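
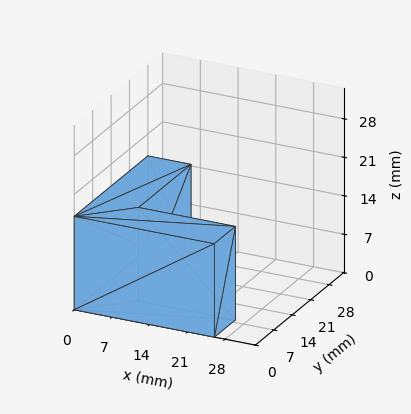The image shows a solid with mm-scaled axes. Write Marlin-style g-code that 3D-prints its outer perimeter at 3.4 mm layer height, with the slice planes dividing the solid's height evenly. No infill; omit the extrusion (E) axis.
Reading the render: the shape is an L-shaped prism: outer 26 × 28 mm, arm thicknesses ≈ 8 mm (horizontal) and 8 mm (vertical), extruded 17 mm in z (dimensions read to the nearest mm from the axis ticks). For the g-code, the solid's height is divided into equal slices at the stated Δz and each level perimeter traced with G1 moves after a G0 lift.

; perimeter-only toolpath
G21 ; units = mm
G90 ; absolute positioning
G28 ; home
; layer 1
G0 Z3.4
G0 X0.0 Y0.0
G1 X26.0 Y0.0
G1 X26.0 Y8.0
G1 X8.0 Y8.0
G1 X8.0 Y28.0
G1 X0.0 Y28.0
G1 X0.0 Y0.0
; layer 2
G0 Z6.8
G0 X0.0 Y0.0
G1 X26.0 Y0.0
G1 X26.0 Y8.0
G1 X8.0 Y8.0
G1 X8.0 Y28.0
G1 X0.0 Y28.0
G1 X0.0 Y0.0
; layer 3
G0 Z10.2
G0 X0.0 Y0.0
G1 X26.0 Y0.0
G1 X26.0 Y8.0
G1 X8.0 Y8.0
G1 X8.0 Y28.0
G1 X0.0 Y28.0
G1 X0.0 Y0.0
; layer 4
G0 Z13.6
G0 X0.0 Y0.0
G1 X26.0 Y0.0
G1 X26.0 Y8.0
G1 X8.0 Y8.0
G1 X8.0 Y28.0
G1 X0.0 Y28.0
G1 X0.0 Y0.0
; layer 5
G0 Z17.0
G0 X0.0 Y0.0
G1 X26.0 Y0.0
G1 X26.0 Y8.0
G1 X8.0 Y8.0
G1 X8.0 Y28.0
G1 X0.0 Y28.0
G1 X0.0 Y0.0
M2 ; end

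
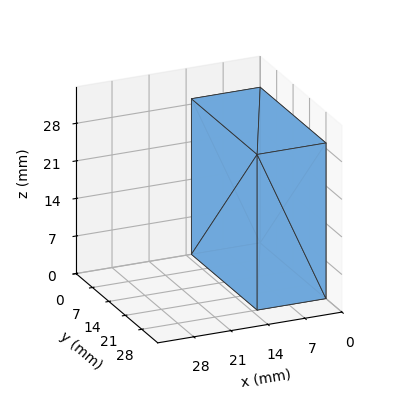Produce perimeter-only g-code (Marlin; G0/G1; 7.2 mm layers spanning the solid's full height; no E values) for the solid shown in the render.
Reading the render: the shape is a rectangular box, roughly 13 × 28 mm footprint and 29 mm tall (dimensions read to the nearest mm from the axis ticks). For the g-code, the solid's height is divided into equal slices at the stated Δz and each level perimeter traced with G1 moves after a G0 lift.

; perimeter-only toolpath
G21 ; units = mm
G90 ; absolute positioning
G28 ; home
; layer 1
G0 Z7.2
G0 X0.0 Y0.0
G1 X13.0 Y0.0
G1 X13.0 Y28.0
G1 X0.0 Y28.0
G1 X0.0 Y0.0
; layer 2
G0 Z14.5
G0 X0.0 Y0.0
G1 X13.0 Y0.0
G1 X13.0 Y28.0
G1 X0.0 Y28.0
G1 X0.0 Y0.0
; layer 3
G0 Z21.8
G0 X0.0 Y0.0
G1 X13.0 Y0.0
G1 X13.0 Y28.0
G1 X0.0 Y28.0
G1 X0.0 Y0.0
; layer 4
G0 Z29.0
G0 X0.0 Y0.0
G1 X13.0 Y0.0
G1 X13.0 Y28.0
G1 X0.0 Y28.0
G1 X0.0 Y0.0
M2 ; end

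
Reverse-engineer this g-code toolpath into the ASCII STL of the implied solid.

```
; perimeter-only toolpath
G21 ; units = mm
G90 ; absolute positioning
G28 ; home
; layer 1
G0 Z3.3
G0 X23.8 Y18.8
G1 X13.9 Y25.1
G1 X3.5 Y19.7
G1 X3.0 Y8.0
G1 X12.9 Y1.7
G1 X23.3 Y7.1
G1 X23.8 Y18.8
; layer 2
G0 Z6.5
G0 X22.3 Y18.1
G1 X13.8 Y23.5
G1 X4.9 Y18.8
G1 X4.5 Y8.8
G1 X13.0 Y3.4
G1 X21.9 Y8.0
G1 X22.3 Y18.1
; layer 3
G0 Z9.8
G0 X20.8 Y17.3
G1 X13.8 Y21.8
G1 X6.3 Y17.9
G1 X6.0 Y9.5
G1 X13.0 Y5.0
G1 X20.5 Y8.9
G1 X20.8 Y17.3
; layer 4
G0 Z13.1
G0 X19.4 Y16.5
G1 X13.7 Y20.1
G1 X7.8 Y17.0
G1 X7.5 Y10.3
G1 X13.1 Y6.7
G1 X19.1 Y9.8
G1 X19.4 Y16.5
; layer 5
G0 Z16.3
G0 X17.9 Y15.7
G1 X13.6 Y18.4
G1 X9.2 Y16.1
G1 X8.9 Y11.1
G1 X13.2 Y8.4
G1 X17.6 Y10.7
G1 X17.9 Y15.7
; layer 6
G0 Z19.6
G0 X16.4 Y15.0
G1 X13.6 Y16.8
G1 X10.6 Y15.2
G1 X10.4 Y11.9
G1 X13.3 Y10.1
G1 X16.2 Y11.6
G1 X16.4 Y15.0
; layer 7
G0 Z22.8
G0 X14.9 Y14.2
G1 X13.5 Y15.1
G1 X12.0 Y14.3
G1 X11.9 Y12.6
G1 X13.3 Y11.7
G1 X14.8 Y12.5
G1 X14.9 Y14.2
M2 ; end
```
solid part
  facet normal 0.0000 0.0000 -1.0000
    outer loop
      vertex 2.1 20.6 0.0
      vertex 14.0 26.8 0.0
      vertex 25.3 19.6 0.0
    endloop
  endfacet
  facet normal 0.0000 0.0000 -1.0000
    outer loop
      vertex 1.5 7.2 0.0
      vertex 2.1 20.6 0.0
      vertex 25.3 19.6 0.0
    endloop
  endfacet
  facet normal 0.0000 0.0000 -1.0000
    outer loop
      vertex 12.8 0.0 0.0
      vertex 1.5 7.2 0.0
      vertex 25.3 19.6 0.0
    endloop
  endfacet
  facet normal 0.0000 0.0000 -1.0000
    outer loop
      vertex 24.7 6.2 0.0
      vertex 12.8 0.0 0.0
      vertex 25.3 19.6 0.0
    endloop
  endfacet
  facet normal 0.4909 0.7704 0.4068
    outer loop
      vertex 25.3 19.6 0.0
      vertex 14.0 26.8 0.0
      vertex 13.4 13.4 26.1
    endloop
  endfacet
  facet normal -0.4222 0.8103 0.4063
    outer loop
      vertex 14.0 26.8 0.0
      vertex 2.1 20.6 0.0
      vertex 13.4 13.4 26.1
    endloop
  endfacet
  facet normal -0.9128 0.0409 0.4065
    outer loop
      vertex 2.1 20.6 0.0
      vertex 1.5 7.2 0.0
      vertex 13.4 13.4 26.1
    endloop
  endfacet
  facet normal -0.4909 -0.7704 0.4068
    outer loop
      vertex 1.5 7.2 0.0
      vertex 12.8 0.0 0.0
      vertex 13.4 13.4 26.1
    endloop
  endfacet
  facet normal 0.4222 -0.8103 0.4063
    outer loop
      vertex 12.8 0.0 0.0
      vertex 24.7 6.2 0.0
      vertex 13.4 13.4 26.1
    endloop
  endfacet
  facet normal 0.9128 -0.0409 0.4065
    outer loop
      vertex 24.7 6.2 0.0
      vertex 25.3 19.6 0.0
      vertex 13.4 13.4 26.1
    endloop
  endfacet
endsolid part

The G0 Z moves step by Δz≈3.3 mm. The G1 loops shrink linearly with z, so the solid tapers from its base footprint up to z≈26.1. Closing with a flat bottom cap and the tapered top and triangulating gives 10 facets — a regular 6-sided pyramid, base circumscribed radius ≈ 13.4 mm, apex at z ≈ 26.1 mm.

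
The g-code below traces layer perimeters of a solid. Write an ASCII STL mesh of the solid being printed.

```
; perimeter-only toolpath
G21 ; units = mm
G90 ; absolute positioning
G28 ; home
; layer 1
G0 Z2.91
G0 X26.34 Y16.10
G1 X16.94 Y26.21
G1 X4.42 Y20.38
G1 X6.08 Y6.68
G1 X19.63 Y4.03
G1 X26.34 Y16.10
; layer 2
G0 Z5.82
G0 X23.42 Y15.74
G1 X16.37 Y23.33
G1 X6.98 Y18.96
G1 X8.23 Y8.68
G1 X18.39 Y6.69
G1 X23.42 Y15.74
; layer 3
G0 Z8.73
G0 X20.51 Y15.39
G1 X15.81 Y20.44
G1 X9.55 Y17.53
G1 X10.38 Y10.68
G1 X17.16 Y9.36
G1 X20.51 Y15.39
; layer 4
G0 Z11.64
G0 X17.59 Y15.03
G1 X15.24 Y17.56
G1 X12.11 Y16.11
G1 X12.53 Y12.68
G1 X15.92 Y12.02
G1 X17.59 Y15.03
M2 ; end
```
solid part
  facet normal 0.0000 0.0000 -1.0000
    outer loop
      vertex 1.85 21.81 0.00
      vertex 17.50 29.09 0.00
      vertex 29.25 16.45 0.00
    endloop
  endfacet
  facet normal 0.0000 0.0000 -1.0000
    outer loop
      vertex 3.93 4.68 0.00
      vertex 1.85 21.81 0.00
      vertex 29.25 16.45 0.00
    endloop
  endfacet
  facet normal 0.0000 0.0000 -1.0000
    outer loop
      vertex 20.87 1.37 0.00
      vertex 3.93 4.68 0.00
      vertex 29.25 16.45 0.00
    endloop
  endfacet
  facet normal 0.5674 0.5274 0.6323
    outer loop
      vertex 29.25 16.45 0.00
      vertex 17.50 29.09 0.00
      vertex 14.68 14.68 14.55
    endloop
  endfacet
  facet normal -0.3267 0.7024 0.6323
    outer loop
      vertex 17.50 29.09 0.00
      vertex 1.85 21.81 0.00
      vertex 14.68 14.68 14.55
    endloop
  endfacet
  facet normal -0.7690 -0.0934 0.6324
    outer loop
      vertex 1.85 21.81 0.00
      vertex 3.93 4.68 0.00
      vertex 14.68 14.68 14.55
    endloop
  endfacet
  facet normal -0.1486 -0.7603 0.6323
    outer loop
      vertex 3.93 4.68 0.00
      vertex 20.87 1.37 0.00
      vertex 14.68 14.68 14.55
    endloop
  endfacet
  facet normal 0.6772 -0.3763 0.6323
    outer loop
      vertex 20.87 1.37 0.00
      vertex 29.25 16.45 0.00
      vertex 14.68 14.68 14.55
    endloop
  endfacet
endsolid part

The G0 Z moves step by Δz≈2.91 mm. The G1 loops shrink linearly with z, so the solid tapers from its base footprint up to z≈14.6. Closing with a flat bottom cap and the tapered top and triangulating gives 8 facets — a regular 5-sided pyramid, base circumscribed radius ≈ 14.7 mm, apex at z ≈ 14.6 mm.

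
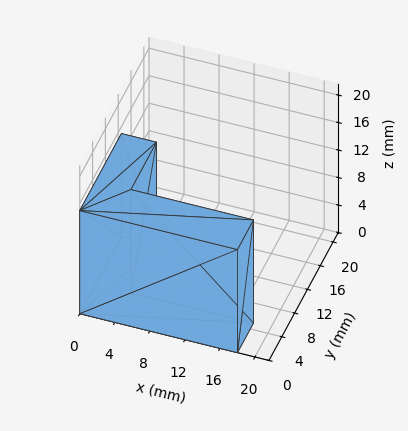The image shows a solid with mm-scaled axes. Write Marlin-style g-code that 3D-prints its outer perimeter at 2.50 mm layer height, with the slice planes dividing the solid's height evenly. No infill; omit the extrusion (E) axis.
Reading the render: the shape is an L-shaped prism: outer 18 × 13 mm, arm thicknesses ≈ 5 mm (horizontal) and 4 mm (vertical), extruded 15 mm in z (dimensions read to the nearest mm from the axis ticks). For the g-code, the solid's height is divided into equal slices at the stated Δz and each level perimeter traced with G1 moves after a G0 lift.

; perimeter-only toolpath
G21 ; units = mm
G90 ; absolute positioning
G28 ; home
; layer 1
G0 Z2.50
G0 X0.00 Y0.00
G1 X18.00 Y0.00
G1 X18.00 Y5.00
G1 X4.00 Y5.00
G1 X4.00 Y13.00
G1 X0.00 Y13.00
G1 X0.00 Y0.00
; layer 2
G0 Z5.00
G0 X0.00 Y0.00
G1 X18.00 Y0.00
G1 X18.00 Y5.00
G1 X4.00 Y5.00
G1 X4.00 Y13.00
G1 X0.00 Y13.00
G1 X0.00 Y0.00
; layer 3
G0 Z7.50
G0 X0.00 Y0.00
G1 X18.00 Y0.00
G1 X18.00 Y5.00
G1 X4.00 Y5.00
G1 X4.00 Y13.00
G1 X0.00 Y13.00
G1 X0.00 Y0.00
; layer 4
G0 Z10.00
G0 X0.00 Y0.00
G1 X18.00 Y0.00
G1 X18.00 Y5.00
G1 X4.00 Y5.00
G1 X4.00 Y13.00
G1 X0.00 Y13.00
G1 X0.00 Y0.00
; layer 5
G0 Z12.50
G0 X0.00 Y0.00
G1 X18.00 Y0.00
G1 X18.00 Y5.00
G1 X4.00 Y5.00
G1 X4.00 Y13.00
G1 X0.00 Y13.00
G1 X0.00 Y0.00
; layer 6
G0 Z15.00
G0 X0.00 Y0.00
G1 X18.00 Y0.00
G1 X18.00 Y5.00
G1 X4.00 Y5.00
G1 X4.00 Y13.00
G1 X0.00 Y13.00
G1 X0.00 Y0.00
M2 ; end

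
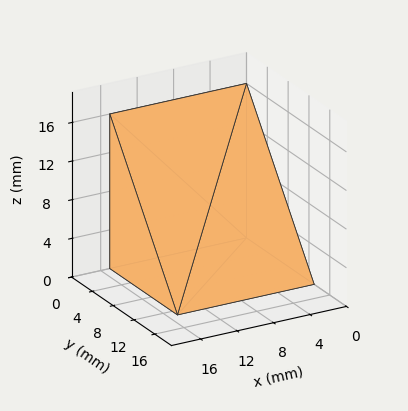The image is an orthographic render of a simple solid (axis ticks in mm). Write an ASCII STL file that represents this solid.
Reading the render: the shape is a wedge (ramp): 15 × 13 mm base, rising to 16 mm along the y=0 edge and sloping linearly to z=0 at y=13 (dimensions read to the nearest mm from the axis ticks). For the STL, each face is triangulated and given an outward normal.

solid part
  facet normal 0.0000 0.0000 -1.0000
    outer loop
      vertex 15.00 13.00 0.00
      vertex 15.00 0.00 0.00
      vertex 0.00 0.00 0.00
    endloop
  endfacet
  facet normal 0.0000 0.0000 -1.0000
    outer loop
      vertex 0.00 13.00 0.00
      vertex 15.00 13.00 0.00
      vertex 0.00 0.00 0.00
    endloop
  endfacet
  facet normal 0.0000 -1.0000 0.0000
    outer loop
      vertex 0.00 0.00 0.00
      vertex 15.00 0.00 0.00
      vertex 15.00 0.00 16.00
    endloop
  endfacet
  facet normal 0.0000 -1.0000 0.0000
    outer loop
      vertex 0.00 0.00 0.00
      vertex 15.00 0.00 16.00
      vertex 0.00 0.00 16.00
    endloop
  endfacet
  facet normal 0.0000 0.7761 0.6306
    outer loop
      vertex 0.00 0.00 16.00
      vertex 15.00 0.00 16.00
      vertex 15.00 13.00 0.00
    endloop
  endfacet
  facet normal 0.0000 0.7761 0.6306
    outer loop
      vertex 0.00 0.00 16.00
      vertex 15.00 13.00 0.00
      vertex 0.00 13.00 0.00
    endloop
  endfacet
  facet normal -1.0000 0.0000 0.0000
    outer loop
      vertex 0.00 0.00 16.00
      vertex 0.00 13.00 0.00
      vertex 0.00 0.00 0.00
    endloop
  endfacet
  facet normal 1.0000 0.0000 0.0000
    outer loop
      vertex 15.00 0.00 0.00
      vertex 15.00 13.00 0.00
      vertex 15.00 0.00 16.00
    endloop
  endfacet
endsolid part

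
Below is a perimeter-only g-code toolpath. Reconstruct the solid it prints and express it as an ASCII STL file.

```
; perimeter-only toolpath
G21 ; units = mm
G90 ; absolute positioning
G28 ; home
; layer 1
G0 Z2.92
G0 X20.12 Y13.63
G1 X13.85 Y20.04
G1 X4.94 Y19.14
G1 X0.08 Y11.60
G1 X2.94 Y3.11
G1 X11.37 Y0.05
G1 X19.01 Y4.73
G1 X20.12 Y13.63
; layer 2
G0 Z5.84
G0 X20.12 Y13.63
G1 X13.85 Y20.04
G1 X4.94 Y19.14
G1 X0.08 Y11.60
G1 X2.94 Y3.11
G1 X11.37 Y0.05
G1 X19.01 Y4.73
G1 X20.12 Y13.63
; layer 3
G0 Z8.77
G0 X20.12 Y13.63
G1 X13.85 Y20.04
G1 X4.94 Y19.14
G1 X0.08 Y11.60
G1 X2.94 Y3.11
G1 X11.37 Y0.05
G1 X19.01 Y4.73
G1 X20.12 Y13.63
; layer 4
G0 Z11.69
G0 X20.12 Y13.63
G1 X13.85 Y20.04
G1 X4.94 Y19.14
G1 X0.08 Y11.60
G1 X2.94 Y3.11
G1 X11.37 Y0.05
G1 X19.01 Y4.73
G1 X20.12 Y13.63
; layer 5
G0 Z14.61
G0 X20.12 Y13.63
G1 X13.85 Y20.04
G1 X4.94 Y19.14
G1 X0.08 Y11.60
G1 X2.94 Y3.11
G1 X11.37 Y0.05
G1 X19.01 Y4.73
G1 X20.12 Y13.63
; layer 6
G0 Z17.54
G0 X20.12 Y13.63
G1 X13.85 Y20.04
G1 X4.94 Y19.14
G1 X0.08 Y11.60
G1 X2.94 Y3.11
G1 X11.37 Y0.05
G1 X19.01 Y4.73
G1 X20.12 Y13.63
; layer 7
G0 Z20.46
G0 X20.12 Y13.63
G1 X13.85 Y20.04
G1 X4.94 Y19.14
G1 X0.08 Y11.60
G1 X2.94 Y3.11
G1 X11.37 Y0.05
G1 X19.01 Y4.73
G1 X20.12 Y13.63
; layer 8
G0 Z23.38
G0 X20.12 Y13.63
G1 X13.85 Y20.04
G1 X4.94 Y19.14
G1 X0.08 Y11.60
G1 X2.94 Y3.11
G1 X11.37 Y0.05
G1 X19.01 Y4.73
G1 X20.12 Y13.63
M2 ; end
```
solid part
  facet normal 0.0000 0.0000 -1.0000
    outer loop
      vertex 4.94 19.14 0.00
      vertex 13.85 20.04 0.00
      vertex 20.12 13.63 0.00
    endloop
  endfacet
  facet normal 0.0000 0.0000 -1.0000
    outer loop
      vertex 0.08 11.60 0.00
      vertex 4.94 19.14 0.00
      vertex 20.12 13.63 0.00
    endloop
  endfacet
  facet normal 0.0000 0.0000 -1.0000
    outer loop
      vertex 2.94 3.11 0.00
      vertex 0.08 11.60 0.00
      vertex 20.12 13.63 0.00
    endloop
  endfacet
  facet normal 0.0000 0.0000 -1.0000
    outer loop
      vertex 11.37 0.05 0.00
      vertex 2.94 3.11 0.00
      vertex 20.12 13.63 0.00
    endloop
  endfacet
  facet normal 0.0000 0.0000 -1.0000
    outer loop
      vertex 19.01 4.73 0.00
      vertex 11.37 0.05 0.00
      vertex 20.12 13.63 0.00
    endloop
  endfacet
  facet normal 0.0000 0.0000 1.0000
    outer loop
      vertex 20.12 13.63 23.38
      vertex 13.85 20.04 23.38
      vertex 4.94 19.14 23.38
    endloop
  endfacet
  facet normal 0.0000 0.0000 1.0000
    outer loop
      vertex 20.12 13.63 23.38
      vertex 4.94 19.14 23.38
      vertex 0.08 11.60 23.38
    endloop
  endfacet
  facet normal 0.0000 0.0000 1.0000
    outer loop
      vertex 20.12 13.63 23.38
      vertex 0.08 11.60 23.38
      vertex 2.94 3.11 23.38
    endloop
  endfacet
  facet normal 0.0000 0.0000 1.0000
    outer loop
      vertex 20.12 13.63 23.38
      vertex 2.94 3.11 23.38
      vertex 11.37 0.05 23.38
    endloop
  endfacet
  facet normal 0.0000 0.0000 1.0000
    outer loop
      vertex 20.12 13.63 23.38
      vertex 11.37 0.05 23.38
      vertex 19.01 4.73 23.38
    endloop
  endfacet
  facet normal 0.7149 0.6993 0.0000
    outer loop
      vertex 20.12 13.63 0.00
      vertex 13.85 20.04 0.00
      vertex 13.85 20.04 23.38
    endloop
  endfacet
  facet normal 0.7149 0.6993 0.0000
    outer loop
      vertex 20.12 13.63 0.00
      vertex 13.85 20.04 23.38
      vertex 20.12 13.63 23.38
    endloop
  endfacet
  facet normal -0.1005 0.9949 0.0000
    outer loop
      vertex 13.85 20.04 0.00
      vertex 4.94 19.14 0.00
      vertex 4.94 19.14 23.38
    endloop
  endfacet
  facet normal -0.1005 0.9949 0.0000
    outer loop
      vertex 13.85 20.04 0.00
      vertex 4.94 19.14 23.38
      vertex 13.85 20.04 23.38
    endloop
  endfacet
  facet normal -0.8405 0.5418 0.0000
    outer loop
      vertex 4.94 19.14 0.00
      vertex 0.08 11.60 0.00
      vertex 0.08 11.60 23.38
    endloop
  endfacet
  facet normal -0.8405 0.5418 0.0000
    outer loop
      vertex 4.94 19.14 0.00
      vertex 0.08 11.60 23.38
      vertex 4.94 19.14 23.38
    endloop
  endfacet
  facet normal -0.9477 -0.3192 0.0000
    outer loop
      vertex 0.08 11.60 0.00
      vertex 2.94 3.11 0.00
      vertex 2.94 3.11 23.38
    endloop
  endfacet
  facet normal -0.9477 -0.3192 0.0000
    outer loop
      vertex 0.08 11.60 0.00
      vertex 2.94 3.11 23.38
      vertex 0.08 11.60 23.38
    endloop
  endfacet
  facet normal -0.3412 -0.9400 0.0000
    outer loop
      vertex 2.94 3.11 0.00
      vertex 11.37 0.05 0.00
      vertex 11.37 0.05 23.38
    endloop
  endfacet
  facet normal -0.3412 -0.9400 0.0000
    outer loop
      vertex 2.94 3.11 0.00
      vertex 11.37 0.05 23.38
      vertex 2.94 3.11 23.38
    endloop
  endfacet
  facet normal 0.5224 -0.8527 0.0000
    outer loop
      vertex 11.37 0.05 0.00
      vertex 19.01 4.73 0.00
      vertex 19.01 4.73 23.38
    endloop
  endfacet
  facet normal 0.5224 -0.8527 0.0000
    outer loop
      vertex 11.37 0.05 0.00
      vertex 19.01 4.73 23.38
      vertex 11.37 0.05 23.38
    endloop
  endfacet
  facet normal 0.9923 -0.1238 0.0000
    outer loop
      vertex 19.01 4.73 0.00
      vertex 20.12 13.63 0.00
      vertex 20.12 13.63 23.38
    endloop
  endfacet
  facet normal 0.9923 -0.1238 0.0000
    outer loop
      vertex 19.01 4.73 0.00
      vertex 20.12 13.63 23.38
      vertex 19.01 4.73 23.38
    endloop
  endfacet
endsolid part

The G0 Z moves step by Δz≈2.92 mm. Every layer's G1 loop is the same polygon, so the solid is a straight extrusion of it from z=0 to z≈23.4. Closing with flat bottom and top caps and triangulating gives 24 facets — a regular 7-sided prism (a cylinder approximated with 7 flat sides), circumscribed radius ≈ 10.3 mm, height ≈ 23.4 mm.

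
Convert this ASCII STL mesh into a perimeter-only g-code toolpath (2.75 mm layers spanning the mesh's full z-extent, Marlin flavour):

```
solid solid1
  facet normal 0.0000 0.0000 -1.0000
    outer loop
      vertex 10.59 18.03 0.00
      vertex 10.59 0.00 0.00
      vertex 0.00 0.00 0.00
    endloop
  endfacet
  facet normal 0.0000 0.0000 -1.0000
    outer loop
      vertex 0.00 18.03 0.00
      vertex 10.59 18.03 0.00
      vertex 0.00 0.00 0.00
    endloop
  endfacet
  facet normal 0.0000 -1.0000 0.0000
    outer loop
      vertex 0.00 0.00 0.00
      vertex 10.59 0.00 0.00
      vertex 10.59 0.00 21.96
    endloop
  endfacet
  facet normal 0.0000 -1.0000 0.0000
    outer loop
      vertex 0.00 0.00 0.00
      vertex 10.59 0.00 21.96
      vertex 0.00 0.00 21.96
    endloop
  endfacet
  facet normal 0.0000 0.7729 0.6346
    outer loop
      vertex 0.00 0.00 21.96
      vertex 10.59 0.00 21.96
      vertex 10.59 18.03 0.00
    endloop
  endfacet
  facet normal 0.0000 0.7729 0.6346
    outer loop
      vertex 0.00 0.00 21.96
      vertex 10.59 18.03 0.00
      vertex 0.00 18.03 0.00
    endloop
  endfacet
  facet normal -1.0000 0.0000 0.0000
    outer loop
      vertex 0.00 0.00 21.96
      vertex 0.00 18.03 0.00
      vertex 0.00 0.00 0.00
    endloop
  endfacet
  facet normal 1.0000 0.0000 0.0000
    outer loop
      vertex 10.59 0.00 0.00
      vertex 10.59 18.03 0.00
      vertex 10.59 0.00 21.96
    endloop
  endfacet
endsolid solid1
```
; perimeter-only toolpath
G21 ; units = mm
G90 ; absolute positioning
G28 ; home
; layer 1
G0 Z2.75
G0 X0.00 Y0.00
G1 X10.59 Y0.00
G1 X10.59 Y15.78
G1 X0.00 Y15.78
G1 X0.00 Y0.00
; layer 2
G0 Z5.49
G0 X0.00 Y0.00
G1 X10.59 Y0.00
G1 X10.59 Y13.52
G1 X0.00 Y13.52
G1 X0.00 Y0.00
; layer 3
G0 Z8.23
G0 X0.00 Y0.00
G1 X10.59 Y0.00
G1 X10.59 Y11.27
G1 X0.00 Y11.27
G1 X0.00 Y0.00
; layer 4
G0 Z10.98
G0 X0.00 Y0.00
G1 X10.59 Y0.00
G1 X10.59 Y9.02
G1 X0.00 Y9.02
G1 X0.00 Y0.00
; layer 5
G0 Z13.73
G0 X0.00 Y0.00
G1 X10.59 Y0.00
G1 X10.59 Y6.76
G1 X0.00 Y6.76
G1 X0.00 Y0.00
; layer 6
G0 Z16.47
G0 X0.00 Y0.00
G1 X10.59 Y0.00
G1 X10.59 Y4.51
G1 X0.00 Y4.51
G1 X0.00 Y0.00
; layer 7
G0 Z19.21
G0 X0.00 Y0.00
G1 X10.59 Y0.00
G1 X10.59 Y2.25
G1 X0.00 Y2.25
G1 X0.00 Y0.00
M2 ; end

The solid is a wedge (ramp): 10.6 × 18 mm base, rising to 22 mm along the y=0 edge and sloping linearly to z=0 at y=18. Slicing at Δz = 2.75 mm — 8 equal slices spanning the solid's height, so layer i sits at z = i·h/8 — gives 7 non-empty perimeters. Each is a 4-segment closed polygon; G0 lifts to the layer z and rapids to the start vertex, then G1 traces the edges. The cross-section shrinks linearly with z (the slice at the apex is degenerate and omitted).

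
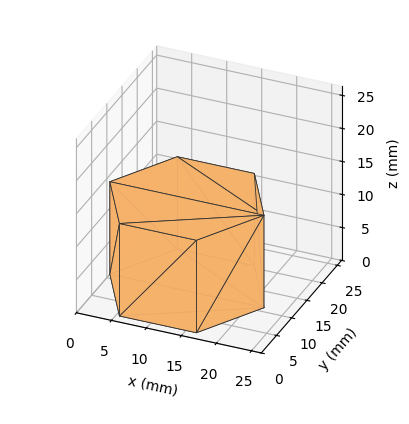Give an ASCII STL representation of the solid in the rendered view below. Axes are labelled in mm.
Reading the render: the shape is a regular 6-sided prism (a cylinder approximated with 6 flat sides), circumscribed radius ≈ 11 mm, height ≈ 14 mm (dimensions read to the nearest mm from the axis ticks). For the STL, each face is triangulated and given an outward normal.

solid part
  facet normal 0.0000 0.0000 -1.0000
    outer loop
      vertex 5.500 20.526 0.000
      vertex 16.500 20.526 0.000
      vertex 22.000 11.000 0.000
    endloop
  endfacet
  facet normal 0.0000 0.0000 -1.0000
    outer loop
      vertex 0.000 11.000 0.000
      vertex 5.500 20.526 0.000
      vertex 22.000 11.000 0.000
    endloop
  endfacet
  facet normal 0.0000 0.0000 -1.0000
    outer loop
      vertex 5.500 1.474 0.000
      vertex 0.000 11.000 0.000
      vertex 22.000 11.000 0.000
    endloop
  endfacet
  facet normal 0.0000 0.0000 -1.0000
    outer loop
      vertex 16.500 1.474 0.000
      vertex 5.500 1.474 0.000
      vertex 22.000 11.000 0.000
    endloop
  endfacet
  facet normal 0.0000 0.0000 1.0000
    outer loop
      vertex 22.000 11.000 14.000
      vertex 16.500 20.526 14.000
      vertex 5.500 20.526 14.000
    endloop
  endfacet
  facet normal 0.0000 0.0000 1.0000
    outer loop
      vertex 22.000 11.000 14.000
      vertex 5.500 20.526 14.000
      vertex 0.000 11.000 14.000
    endloop
  endfacet
  facet normal 0.0000 0.0000 1.0000
    outer loop
      vertex 22.000 11.000 14.000
      vertex 0.000 11.000 14.000
      vertex 5.500 1.474 14.000
    endloop
  endfacet
  facet normal 0.0000 0.0000 1.0000
    outer loop
      vertex 22.000 11.000 14.000
      vertex 5.500 1.474 14.000
      vertex 16.500 1.474 14.000
    endloop
  endfacet
  facet normal 0.8660 0.5000 0.0000
    outer loop
      vertex 22.000 11.000 0.000
      vertex 16.500 20.526 0.000
      vertex 16.500 20.526 14.000
    endloop
  endfacet
  facet normal 0.8660 0.5000 0.0000
    outer loop
      vertex 22.000 11.000 0.000
      vertex 16.500 20.526 14.000
      vertex 22.000 11.000 14.000
    endloop
  endfacet
  facet normal 0.0000 1.0000 0.0000
    outer loop
      vertex 16.500 20.526 0.000
      vertex 5.500 20.526 0.000
      vertex 5.500 20.526 14.000
    endloop
  endfacet
  facet normal 0.0000 1.0000 0.0000
    outer loop
      vertex 16.500 20.526 0.000
      vertex 5.500 20.526 14.000
      vertex 16.500 20.526 14.000
    endloop
  endfacet
  facet normal -0.8660 0.5000 0.0000
    outer loop
      vertex 5.500 20.526 0.000
      vertex 0.000 11.000 0.000
      vertex 0.000 11.000 14.000
    endloop
  endfacet
  facet normal -0.8660 0.5000 0.0000
    outer loop
      vertex 5.500 20.526 0.000
      vertex 0.000 11.000 14.000
      vertex 5.500 20.526 14.000
    endloop
  endfacet
  facet normal -0.8660 -0.5000 0.0000
    outer loop
      vertex 0.000 11.000 0.000
      vertex 5.500 1.474 0.000
      vertex 5.500 1.474 14.000
    endloop
  endfacet
  facet normal -0.8660 -0.5000 0.0000
    outer loop
      vertex 0.000 11.000 0.000
      vertex 5.500 1.474 14.000
      vertex 0.000 11.000 14.000
    endloop
  endfacet
  facet normal 0.0000 -1.0000 0.0000
    outer loop
      vertex 5.500 1.474 0.000
      vertex 16.500 1.474 0.000
      vertex 16.500 1.474 14.000
    endloop
  endfacet
  facet normal 0.0000 -1.0000 0.0000
    outer loop
      vertex 5.500 1.474 0.000
      vertex 16.500 1.474 14.000
      vertex 5.500 1.474 14.000
    endloop
  endfacet
  facet normal 0.8660 -0.5000 0.0000
    outer loop
      vertex 16.500 1.474 0.000
      vertex 22.000 11.000 0.000
      vertex 22.000 11.000 14.000
    endloop
  endfacet
  facet normal 0.8660 -0.5000 0.0000
    outer loop
      vertex 16.500 1.474 0.000
      vertex 22.000 11.000 14.000
      vertex 16.500 1.474 14.000
    endloop
  endfacet
endsolid part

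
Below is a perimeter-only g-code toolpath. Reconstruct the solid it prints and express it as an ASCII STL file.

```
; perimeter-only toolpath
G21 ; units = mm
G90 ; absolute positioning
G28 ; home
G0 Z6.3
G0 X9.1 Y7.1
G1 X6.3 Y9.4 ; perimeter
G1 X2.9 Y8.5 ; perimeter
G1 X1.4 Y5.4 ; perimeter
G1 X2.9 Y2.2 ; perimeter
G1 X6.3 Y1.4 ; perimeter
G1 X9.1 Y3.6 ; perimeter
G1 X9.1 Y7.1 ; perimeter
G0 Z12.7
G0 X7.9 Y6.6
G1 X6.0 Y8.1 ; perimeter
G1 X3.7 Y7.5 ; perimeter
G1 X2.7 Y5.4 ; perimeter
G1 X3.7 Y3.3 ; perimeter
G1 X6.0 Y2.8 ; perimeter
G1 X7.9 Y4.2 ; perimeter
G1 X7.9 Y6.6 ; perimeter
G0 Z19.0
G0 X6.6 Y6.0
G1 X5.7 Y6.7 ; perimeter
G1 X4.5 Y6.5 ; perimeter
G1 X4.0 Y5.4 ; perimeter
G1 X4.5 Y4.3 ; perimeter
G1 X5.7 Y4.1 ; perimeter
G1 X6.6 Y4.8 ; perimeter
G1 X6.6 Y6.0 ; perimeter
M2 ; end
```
solid part
  facet normal 0.0000 0.0000 -1.0000
    outer loop
      vertex 2.0 9.6 0.0
      vertex 6.6 10.7 0.0
      vertex 10.3 7.7 0.0
    endloop
  endfacet
  facet normal 0.0000 0.0000 -1.0000
    outer loop
      vertex 0.0 5.4 0.0
      vertex 2.0 9.6 0.0
      vertex 10.3 7.7 0.0
    endloop
  endfacet
  facet normal 0.0000 0.0000 -1.0000
    outer loop
      vertex 2.0 1.2 0.0
      vertex 0.0 5.4 0.0
      vertex 10.3 7.7 0.0
    endloop
  endfacet
  facet normal 0.0000 0.0000 -1.0000
    outer loop
      vertex 6.6 0.1 0.0
      vertex 2.0 1.2 0.0
      vertex 10.3 7.7 0.0
    endloop
  endfacet
  facet normal 0.0000 0.0000 -1.0000
    outer loop
      vertex 10.3 3.0 0.0
      vertex 6.6 0.1 0.0
      vertex 10.3 7.7 0.0
    endloop
  endfacet
  facet normal 0.6185 0.7628 0.1884
    outer loop
      vertex 10.3 7.7 0.0
      vertex 6.6 10.7 0.0
      vertex 5.4 5.4 25.4
    endloop
  endfacet
  facet normal -0.2284 0.9551 0.1885
    outer loop
      vertex 6.6 10.7 0.0
      vertex 2.0 9.6 0.0
      vertex 5.4 5.4 25.4
    endloop
  endfacet
  facet normal -0.8867 0.4222 0.1885
    outer loop
      vertex 2.0 9.6 0.0
      vertex 0.0 5.4 0.0
      vertex 5.4 5.4 25.4
    endloop
  endfacet
  facet normal -0.8867 -0.4222 0.1885
    outer loop
      vertex 0.0 5.4 0.0
      vertex 2.0 1.2 0.0
      vertex 5.4 5.4 25.4
    endloop
  endfacet
  facet normal -0.2284 -0.9551 0.1885
    outer loop
      vertex 2.0 1.2 0.0
      vertex 6.6 0.1 0.0
      vertex 5.4 5.4 25.4
    endloop
  endfacet
  facet normal 0.6057 -0.7727 0.1899
    outer loop
      vertex 6.6 0.1 0.0
      vertex 10.3 3.0 0.0
      vertex 5.4 5.4 25.4
    endloop
  endfacet
  facet normal 0.9819 0.0000 0.1894
    outer loop
      vertex 10.3 3.0 0.0
      vertex 10.3 7.7 0.0
      vertex 5.4 5.4 25.4
    endloop
  endfacet
endsolid part

The G0 Z moves step by Δz≈6.3 mm. The G1 loops shrink linearly with z, so the solid tapers from its base footprint up to z≈25.4. Closing with a flat bottom cap and the tapered top and triangulating gives 12 facets — a regular 7-sided pyramid, base circumscribed radius ≈ 5.4 mm, apex at z ≈ 25.4 mm.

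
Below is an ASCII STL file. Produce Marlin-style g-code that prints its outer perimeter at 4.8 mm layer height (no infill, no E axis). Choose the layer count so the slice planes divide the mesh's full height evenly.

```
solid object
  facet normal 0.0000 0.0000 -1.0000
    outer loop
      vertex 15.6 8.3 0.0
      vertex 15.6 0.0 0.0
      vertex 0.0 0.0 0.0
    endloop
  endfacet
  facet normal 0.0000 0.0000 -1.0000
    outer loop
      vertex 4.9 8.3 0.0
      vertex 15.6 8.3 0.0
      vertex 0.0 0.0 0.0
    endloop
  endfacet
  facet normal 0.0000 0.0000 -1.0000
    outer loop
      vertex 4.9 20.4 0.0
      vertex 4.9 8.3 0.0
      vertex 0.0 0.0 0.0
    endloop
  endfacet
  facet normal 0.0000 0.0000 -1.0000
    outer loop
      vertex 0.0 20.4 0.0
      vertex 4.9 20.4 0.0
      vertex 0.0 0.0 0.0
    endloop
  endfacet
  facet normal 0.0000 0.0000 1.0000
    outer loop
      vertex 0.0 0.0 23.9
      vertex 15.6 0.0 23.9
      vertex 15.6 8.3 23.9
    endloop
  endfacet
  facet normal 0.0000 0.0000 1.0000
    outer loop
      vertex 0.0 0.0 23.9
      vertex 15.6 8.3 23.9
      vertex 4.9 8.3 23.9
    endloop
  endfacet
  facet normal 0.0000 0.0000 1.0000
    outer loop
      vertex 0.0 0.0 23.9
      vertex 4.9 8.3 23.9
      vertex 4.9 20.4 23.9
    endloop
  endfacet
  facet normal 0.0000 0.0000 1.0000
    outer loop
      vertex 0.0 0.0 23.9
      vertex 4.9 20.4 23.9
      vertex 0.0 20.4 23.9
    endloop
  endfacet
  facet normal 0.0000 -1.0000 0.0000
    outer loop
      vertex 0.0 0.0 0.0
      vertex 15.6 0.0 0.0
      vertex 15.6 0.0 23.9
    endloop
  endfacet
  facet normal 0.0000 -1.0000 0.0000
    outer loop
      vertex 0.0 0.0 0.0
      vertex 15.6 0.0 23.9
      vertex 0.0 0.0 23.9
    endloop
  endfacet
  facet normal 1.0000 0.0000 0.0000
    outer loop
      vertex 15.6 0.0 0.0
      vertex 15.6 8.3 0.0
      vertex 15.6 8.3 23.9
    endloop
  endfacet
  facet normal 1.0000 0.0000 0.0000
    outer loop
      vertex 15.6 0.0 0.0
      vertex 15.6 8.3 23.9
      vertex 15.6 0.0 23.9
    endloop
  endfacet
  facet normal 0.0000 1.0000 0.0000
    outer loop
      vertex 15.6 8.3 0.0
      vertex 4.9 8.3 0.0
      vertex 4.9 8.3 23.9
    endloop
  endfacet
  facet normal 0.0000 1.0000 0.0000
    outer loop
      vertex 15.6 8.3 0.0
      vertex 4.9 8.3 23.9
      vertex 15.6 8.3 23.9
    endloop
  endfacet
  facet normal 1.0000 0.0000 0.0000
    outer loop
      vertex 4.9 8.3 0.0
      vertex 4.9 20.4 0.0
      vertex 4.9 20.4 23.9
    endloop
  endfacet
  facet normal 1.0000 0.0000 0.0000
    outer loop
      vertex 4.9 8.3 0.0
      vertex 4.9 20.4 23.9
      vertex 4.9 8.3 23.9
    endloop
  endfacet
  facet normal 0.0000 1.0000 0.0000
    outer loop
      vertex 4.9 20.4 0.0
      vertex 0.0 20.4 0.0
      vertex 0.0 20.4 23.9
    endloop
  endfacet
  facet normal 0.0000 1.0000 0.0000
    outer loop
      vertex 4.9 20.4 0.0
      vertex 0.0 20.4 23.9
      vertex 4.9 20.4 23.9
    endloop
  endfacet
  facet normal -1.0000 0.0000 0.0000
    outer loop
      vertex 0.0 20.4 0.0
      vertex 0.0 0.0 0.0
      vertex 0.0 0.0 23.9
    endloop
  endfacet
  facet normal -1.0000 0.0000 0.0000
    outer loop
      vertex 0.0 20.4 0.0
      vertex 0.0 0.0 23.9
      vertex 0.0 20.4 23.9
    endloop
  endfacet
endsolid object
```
; perimeter-only toolpath
G21 ; units = mm
G90 ; absolute positioning
G28 ; home
; layer 1
G0 Z4.8
G0 X0.0 Y0.0
G1 X15.6 Y0.0
G1 X15.6 Y8.3
G1 X4.9 Y8.3
G1 X4.9 Y20.4
G1 X0.0 Y20.4
G1 X0.0 Y0.0
; layer 2
G0 Z9.6
G0 X0.0 Y0.0
G1 X15.6 Y0.0
G1 X15.6 Y8.3
G1 X4.9 Y8.3
G1 X4.9 Y20.4
G1 X0.0 Y20.4
G1 X0.0 Y0.0
; layer 3
G0 Z14.3
G0 X0.0 Y0.0
G1 X15.6 Y0.0
G1 X15.6 Y8.3
G1 X4.9 Y8.3
G1 X4.9 Y20.4
G1 X0.0 Y20.4
G1 X0.0 Y0.0
; layer 4
G0 Z19.1
G0 X0.0 Y0.0
G1 X15.6 Y0.0
G1 X15.6 Y8.3
G1 X4.9 Y8.3
G1 X4.9 Y20.4
G1 X0.0 Y20.4
G1 X0.0 Y0.0
; layer 5
G0 Z23.9
G0 X0.0 Y0.0
G1 X15.6 Y0.0
G1 X15.6 Y8.3
G1 X4.9 Y8.3
G1 X4.9 Y20.4
G1 X0.0 Y20.4
G1 X0.0 Y0.0
M2 ; end

The solid is an L-shaped prism: outer 15.6 × 20.4 mm, arm thicknesses ≈ 8.3 mm (horizontal) and 4.9 mm (vertical), extruded 23.9 mm in z. Slicing at Δz = 4.8 mm — 5 equal slices spanning the solid's height, so layer i sits at z = i·h/5 — gives 5 non-empty perimeters. Each is a 6-segment closed polygon; G0 lifts to the layer z and rapids to the start vertex, then G1 traces the edges.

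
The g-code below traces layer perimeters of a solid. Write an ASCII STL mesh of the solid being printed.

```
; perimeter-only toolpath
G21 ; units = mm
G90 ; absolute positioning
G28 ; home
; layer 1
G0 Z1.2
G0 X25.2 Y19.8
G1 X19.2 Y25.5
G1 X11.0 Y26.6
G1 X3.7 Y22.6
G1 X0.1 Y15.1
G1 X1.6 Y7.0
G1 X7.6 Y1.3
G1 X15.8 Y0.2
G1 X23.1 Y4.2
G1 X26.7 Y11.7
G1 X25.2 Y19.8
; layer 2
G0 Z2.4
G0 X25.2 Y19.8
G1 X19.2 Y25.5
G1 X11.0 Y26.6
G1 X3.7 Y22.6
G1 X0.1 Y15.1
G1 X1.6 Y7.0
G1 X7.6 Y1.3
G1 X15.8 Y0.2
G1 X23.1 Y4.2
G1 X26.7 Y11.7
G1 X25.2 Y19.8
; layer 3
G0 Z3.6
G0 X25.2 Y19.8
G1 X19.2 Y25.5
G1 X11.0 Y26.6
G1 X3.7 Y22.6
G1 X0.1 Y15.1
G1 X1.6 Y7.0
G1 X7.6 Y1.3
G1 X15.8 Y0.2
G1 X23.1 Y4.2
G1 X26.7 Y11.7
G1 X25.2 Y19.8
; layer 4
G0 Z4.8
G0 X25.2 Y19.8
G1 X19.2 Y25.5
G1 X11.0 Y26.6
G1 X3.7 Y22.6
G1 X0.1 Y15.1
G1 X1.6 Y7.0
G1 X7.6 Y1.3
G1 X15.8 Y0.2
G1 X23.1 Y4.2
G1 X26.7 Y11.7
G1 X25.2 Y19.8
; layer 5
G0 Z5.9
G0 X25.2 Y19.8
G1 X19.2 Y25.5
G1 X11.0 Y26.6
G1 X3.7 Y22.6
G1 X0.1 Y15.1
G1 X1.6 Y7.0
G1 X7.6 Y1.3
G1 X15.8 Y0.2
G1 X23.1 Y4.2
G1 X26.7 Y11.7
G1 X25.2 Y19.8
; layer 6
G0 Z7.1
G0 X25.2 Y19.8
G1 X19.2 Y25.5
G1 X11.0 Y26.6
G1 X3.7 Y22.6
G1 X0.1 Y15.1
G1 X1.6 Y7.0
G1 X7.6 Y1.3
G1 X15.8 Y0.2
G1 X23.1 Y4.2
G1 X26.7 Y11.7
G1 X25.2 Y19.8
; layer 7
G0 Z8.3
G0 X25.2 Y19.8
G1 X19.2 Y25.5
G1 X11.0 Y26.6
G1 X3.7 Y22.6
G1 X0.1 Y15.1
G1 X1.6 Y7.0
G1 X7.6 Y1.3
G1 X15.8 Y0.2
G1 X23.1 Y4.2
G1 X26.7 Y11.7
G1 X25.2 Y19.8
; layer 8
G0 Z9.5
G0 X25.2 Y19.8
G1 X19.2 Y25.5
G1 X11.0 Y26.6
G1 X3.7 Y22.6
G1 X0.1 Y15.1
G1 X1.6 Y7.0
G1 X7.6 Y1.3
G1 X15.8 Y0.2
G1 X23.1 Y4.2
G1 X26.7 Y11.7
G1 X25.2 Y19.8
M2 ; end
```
solid part
  facet normal 0.0000 0.0000 -1.0000
    outer loop
      vertex 11.0 26.6 0.0
      vertex 19.2 25.5 0.0
      vertex 25.2 19.8 0.0
    endloop
  endfacet
  facet normal 0.0000 0.0000 -1.0000
    outer loop
      vertex 3.7 22.6 0.0
      vertex 11.0 26.6 0.0
      vertex 25.2 19.8 0.0
    endloop
  endfacet
  facet normal 0.0000 0.0000 -1.0000
    outer loop
      vertex 0.1 15.1 0.0
      vertex 3.7 22.6 0.0
      vertex 25.2 19.8 0.0
    endloop
  endfacet
  facet normal 0.0000 0.0000 -1.0000
    outer loop
      vertex 1.6 7.0 0.0
      vertex 0.1 15.1 0.0
      vertex 25.2 19.8 0.0
    endloop
  endfacet
  facet normal 0.0000 0.0000 -1.0000
    outer loop
      vertex 7.6 1.3 0.0
      vertex 1.6 7.0 0.0
      vertex 25.2 19.8 0.0
    endloop
  endfacet
  facet normal 0.0000 0.0000 -1.0000
    outer loop
      vertex 15.8 0.2 0.0
      vertex 7.6 1.3 0.0
      vertex 25.2 19.8 0.0
    endloop
  endfacet
  facet normal 0.0000 0.0000 -1.0000
    outer loop
      vertex 23.1 4.2 0.0
      vertex 15.8 0.2 0.0
      vertex 25.2 19.8 0.0
    endloop
  endfacet
  facet normal 0.0000 0.0000 -1.0000
    outer loop
      vertex 26.7 11.7 0.0
      vertex 23.1 4.2 0.0
      vertex 25.2 19.8 0.0
    endloop
  endfacet
  facet normal 0.0000 0.0000 1.0000
    outer loop
      vertex 25.2 19.8 9.5
      vertex 19.2 25.5 9.5
      vertex 11.0 26.6 9.5
    endloop
  endfacet
  facet normal 0.0000 0.0000 1.0000
    outer loop
      vertex 25.2 19.8 9.5
      vertex 11.0 26.6 9.5
      vertex 3.7 22.6 9.5
    endloop
  endfacet
  facet normal 0.0000 0.0000 1.0000
    outer loop
      vertex 25.2 19.8 9.5
      vertex 3.7 22.6 9.5
      vertex 0.1 15.1 9.5
    endloop
  endfacet
  facet normal 0.0000 0.0000 1.0000
    outer loop
      vertex 25.2 19.8 9.5
      vertex 0.1 15.1 9.5
      vertex 1.6 7.0 9.5
    endloop
  endfacet
  facet normal 0.0000 0.0000 1.0000
    outer loop
      vertex 25.2 19.8 9.5
      vertex 1.6 7.0 9.5
      vertex 7.6 1.3 9.5
    endloop
  endfacet
  facet normal 0.0000 0.0000 1.0000
    outer loop
      vertex 25.2 19.8 9.5
      vertex 7.6 1.3 9.5
      vertex 15.8 0.2 9.5
    endloop
  endfacet
  facet normal 0.0000 0.0000 1.0000
    outer loop
      vertex 25.2 19.8 9.5
      vertex 15.8 0.2 9.5
      vertex 23.1 4.2 9.5
    endloop
  endfacet
  facet normal 0.0000 0.0000 1.0000
    outer loop
      vertex 25.2 19.8 9.5
      vertex 23.1 4.2 9.5
      vertex 26.7 11.7 9.5
    endloop
  endfacet
  facet normal 0.6887 0.7250 0.0000
    outer loop
      vertex 25.2 19.8 0.0
      vertex 19.2 25.5 0.0
      vertex 19.2 25.5 9.5
    endloop
  endfacet
  facet normal 0.6887 0.7250 0.0000
    outer loop
      vertex 25.2 19.8 0.0
      vertex 19.2 25.5 9.5
      vertex 25.2 19.8 9.5
    endloop
  endfacet
  facet normal 0.1330 0.9911 0.0000
    outer loop
      vertex 19.2 25.5 0.0
      vertex 11.0 26.6 0.0
      vertex 11.0 26.6 9.5
    endloop
  endfacet
  facet normal 0.1330 0.9911 0.0000
    outer loop
      vertex 19.2 25.5 0.0
      vertex 11.0 26.6 9.5
      vertex 19.2 25.5 9.5
    endloop
  endfacet
  facet normal -0.4805 0.8770 0.0000
    outer loop
      vertex 11.0 26.6 0.0
      vertex 3.7 22.6 0.0
      vertex 3.7 22.6 9.5
    endloop
  endfacet
  facet normal -0.4805 0.8770 0.0000
    outer loop
      vertex 11.0 26.6 0.0
      vertex 3.7 22.6 9.5
      vertex 11.0 26.6 9.5
    endloop
  endfacet
  facet normal -0.9015 0.4327 0.0000
    outer loop
      vertex 3.7 22.6 0.0
      vertex 0.1 15.1 0.0
      vertex 0.1 15.1 9.5
    endloop
  endfacet
  facet normal -0.9015 0.4327 0.0000
    outer loop
      vertex 3.7 22.6 0.0
      vertex 0.1 15.1 9.5
      vertex 3.7 22.6 9.5
    endloop
  endfacet
  facet normal -0.9833 -0.1821 0.0000
    outer loop
      vertex 0.1 15.1 0.0
      vertex 1.6 7.0 0.0
      vertex 1.6 7.0 9.5
    endloop
  endfacet
  facet normal -0.9833 -0.1821 0.0000
    outer loop
      vertex 0.1 15.1 0.0
      vertex 1.6 7.0 9.5
      vertex 0.1 15.1 9.5
    endloop
  endfacet
  facet normal -0.6887 -0.7250 0.0000
    outer loop
      vertex 1.6 7.0 0.0
      vertex 7.6 1.3 0.0
      vertex 7.6 1.3 9.5
    endloop
  endfacet
  facet normal -0.6887 -0.7250 0.0000
    outer loop
      vertex 1.6 7.0 0.0
      vertex 7.6 1.3 9.5
      vertex 1.6 7.0 9.5
    endloop
  endfacet
  facet normal -0.1330 -0.9911 0.0000
    outer loop
      vertex 7.6 1.3 0.0
      vertex 15.8 0.2 0.0
      vertex 15.8 0.2 9.5
    endloop
  endfacet
  facet normal -0.1330 -0.9911 0.0000
    outer loop
      vertex 7.6 1.3 0.0
      vertex 15.8 0.2 9.5
      vertex 7.6 1.3 9.5
    endloop
  endfacet
  facet normal 0.4805 -0.8770 0.0000
    outer loop
      vertex 15.8 0.2 0.0
      vertex 23.1 4.2 0.0
      vertex 23.1 4.2 9.5
    endloop
  endfacet
  facet normal 0.4805 -0.8770 0.0000
    outer loop
      vertex 15.8 0.2 0.0
      vertex 23.1 4.2 9.5
      vertex 15.8 0.2 9.5
    endloop
  endfacet
  facet normal 0.9015 -0.4327 0.0000
    outer loop
      vertex 23.1 4.2 0.0
      vertex 26.7 11.7 0.0
      vertex 26.7 11.7 9.5
    endloop
  endfacet
  facet normal 0.9015 -0.4327 0.0000
    outer loop
      vertex 23.1 4.2 0.0
      vertex 26.7 11.7 9.5
      vertex 23.1 4.2 9.5
    endloop
  endfacet
  facet normal 0.9833 0.1821 0.0000
    outer loop
      vertex 26.7 11.7 0.0
      vertex 25.2 19.8 0.0
      vertex 25.2 19.8 9.5
    endloop
  endfacet
  facet normal 0.9833 0.1821 0.0000
    outer loop
      vertex 26.7 11.7 0.0
      vertex 25.2 19.8 9.5
      vertex 26.7 11.7 9.5
    endloop
  endfacet
endsolid part

The G0 Z moves step by Δz≈1.2 mm. Every layer's G1 loop is the same polygon, so the solid is a straight extrusion of it from z=0 to z≈9.5. Closing with flat bottom and top caps and triangulating gives 36 facets — a regular 10-sided prism (a cylinder approximated with 10 flat sides), circumscribed radius ≈ 13.4 mm, height ≈ 9.5 mm.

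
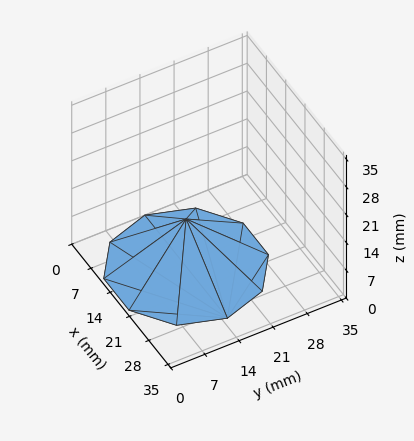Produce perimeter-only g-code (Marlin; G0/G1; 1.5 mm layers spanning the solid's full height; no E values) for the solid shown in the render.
Reading the render: the shape is a regular 10-sided pyramid, base circumscribed radius ≈ 15 mm, apex at z ≈ 12 mm (dimensions read to the nearest mm from the axis ticks). For the g-code, the solid's height is divided into equal slices at the stated Δz and each level perimeter traced with G1 moves after a G0 lift.

; perimeter-only toolpath
G21 ; units = mm
G90 ; absolute positioning
G28 ; home
; layer 1
G0 Z1.5
G0 X28.1 Y15.0
G1 X25.6 Y22.7
G1 X19.0 Y27.5
G1 X11.0 Y27.5
G1 X4.4 Y22.7
G1 X1.9 Y15.0
G1 X4.4 Y7.3
G1 X11.0 Y2.5
G1 X19.0 Y2.5
G1 X25.6 Y7.3
G1 X28.1 Y15.0
; layer 2
G0 Z3.0
G0 X26.2 Y15.0
G1 X24.1 Y21.6
G1 X18.5 Y25.7
G1 X11.6 Y25.7
G1 X5.9 Y21.6
G1 X3.8 Y15.0
G1 X5.9 Y8.4
G1 X11.6 Y4.3
G1 X18.5 Y4.3
G1 X24.1 Y8.4
G1 X26.2 Y15.0
; layer 3
G0 Z4.5
G0 X24.4 Y15.0
G1 X22.6 Y20.5
G1 X17.9 Y23.9
G1 X12.1 Y23.9
G1 X7.4 Y20.5
G1 X5.6 Y15.0
G1 X7.4 Y9.5
G1 X12.1 Y6.1
G1 X17.9 Y6.1
G1 X22.6 Y9.5
G1 X24.4 Y15.0
; layer 4
G0 Z6.0
G0 X22.5 Y15.0
G1 X21.1 Y19.4
G1 X17.3 Y22.1
G1 X12.7 Y22.1
G1 X8.9 Y19.4
G1 X7.5 Y15.0
G1 X8.9 Y10.6
G1 X12.7 Y7.8
G1 X17.3 Y7.8
G1 X21.1 Y10.6
G1 X22.5 Y15.0
; layer 5
G0 Z7.5
G0 X20.6 Y15.0
G1 X19.5 Y18.3
G1 X16.7 Y20.4
G1 X13.3 Y20.4
G1 X10.5 Y18.3
G1 X9.4 Y15.0
G1 X10.5 Y11.7
G1 X13.3 Y9.6
G1 X16.7 Y9.6
G1 X19.5 Y11.7
G1 X20.6 Y15.0
; layer 6
G0 Z9.0
G0 X18.8 Y15.0
G1 X18.0 Y17.2
G1 X16.1 Y18.6
G1 X13.8 Y18.6
G1 X12.0 Y17.2
G1 X11.2 Y15.0
G1 X12.0 Y12.8
G1 X13.8 Y11.4
G1 X16.1 Y11.4
G1 X18.0 Y12.8
G1 X18.8 Y15.0
; layer 7
G0 Z10.5
G0 X16.9 Y15.0
G1 X16.5 Y16.1
G1 X15.6 Y16.8
G1 X14.4 Y16.8
G1 X13.5 Y16.1
G1 X13.1 Y15.0
G1 X13.5 Y13.9
G1 X14.4 Y13.2
G1 X15.6 Y13.2
G1 X16.5 Y13.9
G1 X16.9 Y15.0
M2 ; end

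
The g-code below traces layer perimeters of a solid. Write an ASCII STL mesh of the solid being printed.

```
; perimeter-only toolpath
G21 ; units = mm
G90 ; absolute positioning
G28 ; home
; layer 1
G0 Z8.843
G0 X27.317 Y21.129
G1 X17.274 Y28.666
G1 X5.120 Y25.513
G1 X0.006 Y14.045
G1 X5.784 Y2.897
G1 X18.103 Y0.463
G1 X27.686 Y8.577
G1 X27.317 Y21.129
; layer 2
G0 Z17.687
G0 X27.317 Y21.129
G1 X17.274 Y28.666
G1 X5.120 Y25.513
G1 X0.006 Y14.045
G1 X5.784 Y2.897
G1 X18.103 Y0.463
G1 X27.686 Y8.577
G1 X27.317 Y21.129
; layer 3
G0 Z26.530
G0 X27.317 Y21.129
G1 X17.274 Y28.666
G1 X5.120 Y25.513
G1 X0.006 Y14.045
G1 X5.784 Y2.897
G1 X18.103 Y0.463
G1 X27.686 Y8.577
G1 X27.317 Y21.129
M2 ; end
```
solid part
  facet normal 0.0000 0.0000 -1.0000
    outer loop
      vertex 5.120 25.513 0.000
      vertex 17.274 28.666 0.000
      vertex 27.317 21.129 0.000
    endloop
  endfacet
  facet normal 0.0000 0.0000 -1.0000
    outer loop
      vertex 0.006 14.045 0.000
      vertex 5.120 25.513 0.000
      vertex 27.317 21.129 0.000
    endloop
  endfacet
  facet normal 0.0000 0.0000 -1.0000
    outer loop
      vertex 5.784 2.897 0.000
      vertex 0.006 14.045 0.000
      vertex 27.317 21.129 0.000
    endloop
  endfacet
  facet normal 0.0000 0.0000 -1.0000
    outer loop
      vertex 18.103 0.463 0.000
      vertex 5.784 2.897 0.000
      vertex 27.317 21.129 0.000
    endloop
  endfacet
  facet normal 0.0000 0.0000 -1.0000
    outer loop
      vertex 27.686 8.577 0.000
      vertex 18.103 0.463 0.000
      vertex 27.317 21.129 0.000
    endloop
  endfacet
  facet normal 0.0000 0.0000 1.0000
    outer loop
      vertex 27.317 21.129 26.530
      vertex 17.274 28.666 26.530
      vertex 5.120 25.513 26.530
    endloop
  endfacet
  facet normal 0.0000 0.0000 1.0000
    outer loop
      vertex 27.317 21.129 26.530
      vertex 5.120 25.513 26.530
      vertex 0.006 14.045 26.530
    endloop
  endfacet
  facet normal 0.0000 0.0000 1.0000
    outer loop
      vertex 27.317 21.129 26.530
      vertex 0.006 14.045 26.530
      vertex 5.784 2.897 26.530
    endloop
  endfacet
  facet normal 0.0000 0.0000 1.0000
    outer loop
      vertex 27.317 21.129 26.530
      vertex 5.784 2.897 26.530
      vertex 18.103 0.463 26.530
    endloop
  endfacet
  facet normal 0.0000 0.0000 1.0000
    outer loop
      vertex 27.317 21.129 26.530
      vertex 18.103 0.463 26.530
      vertex 27.686 8.577 26.530
    endloop
  endfacet
  facet normal 0.6002 0.7998 0.0000
    outer loop
      vertex 27.317 21.129 0.000
      vertex 17.274 28.666 0.000
      vertex 17.274 28.666 26.530
    endloop
  endfacet
  facet normal 0.6002 0.7998 0.0000
    outer loop
      vertex 27.317 21.129 0.000
      vertex 17.274 28.666 26.530
      vertex 27.317 21.129 26.530
    endloop
  endfacet
  facet normal -0.2511 0.9680 0.0000
    outer loop
      vertex 17.274 28.666 0.000
      vertex 5.120 25.513 0.000
      vertex 5.120 25.513 26.530
    endloop
  endfacet
  facet normal -0.2511 0.9680 0.0000
    outer loop
      vertex 17.274 28.666 0.000
      vertex 5.120 25.513 26.530
      vertex 17.274 28.666 26.530
    endloop
  endfacet
  facet normal -0.9133 0.4073 0.0000
    outer loop
      vertex 5.120 25.513 0.000
      vertex 0.006 14.045 0.000
      vertex 0.006 14.045 26.530
    endloop
  endfacet
  facet normal -0.9133 0.4073 0.0000
    outer loop
      vertex 5.120 25.513 0.000
      vertex 0.006 14.045 26.530
      vertex 5.120 25.513 26.530
    endloop
  endfacet
  facet normal -0.8878 -0.4602 0.0000
    outer loop
      vertex 0.006 14.045 0.000
      vertex 5.784 2.897 0.000
      vertex 5.784 2.897 26.530
    endloop
  endfacet
  facet normal -0.8878 -0.4602 0.0000
    outer loop
      vertex 0.006 14.045 0.000
      vertex 5.784 2.897 26.530
      vertex 0.006 14.045 26.530
    endloop
  endfacet
  facet normal -0.1938 -0.9810 0.0000
    outer loop
      vertex 5.784 2.897 0.000
      vertex 18.103 0.463 0.000
      vertex 18.103 0.463 26.530
    endloop
  endfacet
  facet normal -0.1938 -0.9810 0.0000
    outer loop
      vertex 5.784 2.897 0.000
      vertex 18.103 0.463 26.530
      vertex 5.784 2.897 26.530
    endloop
  endfacet
  facet normal 0.6462 -0.7632 0.0000
    outer loop
      vertex 18.103 0.463 0.000
      vertex 27.686 8.577 0.000
      vertex 27.686 8.577 26.530
    endloop
  endfacet
  facet normal 0.6462 -0.7632 0.0000
    outer loop
      vertex 18.103 0.463 0.000
      vertex 27.686 8.577 26.530
      vertex 18.103 0.463 26.530
    endloop
  endfacet
  facet normal 0.9996 0.0294 0.0000
    outer loop
      vertex 27.686 8.577 0.000
      vertex 27.317 21.129 0.000
      vertex 27.317 21.129 26.530
    endloop
  endfacet
  facet normal 0.9996 0.0294 0.0000
    outer loop
      vertex 27.686 8.577 0.000
      vertex 27.317 21.129 26.530
      vertex 27.686 8.577 26.530
    endloop
  endfacet
endsolid part

The G0 Z moves step by Δz≈8.843 mm. Every layer's G1 loop is the same polygon, so the solid is a straight extrusion of it from z=0 to z≈26.5. Closing with flat bottom and top caps and triangulating gives 24 facets — a regular 7-sided prism (a cylinder approximated with 7 flat sides), circumscribed radius ≈ 14.5 mm, height ≈ 26.5 mm.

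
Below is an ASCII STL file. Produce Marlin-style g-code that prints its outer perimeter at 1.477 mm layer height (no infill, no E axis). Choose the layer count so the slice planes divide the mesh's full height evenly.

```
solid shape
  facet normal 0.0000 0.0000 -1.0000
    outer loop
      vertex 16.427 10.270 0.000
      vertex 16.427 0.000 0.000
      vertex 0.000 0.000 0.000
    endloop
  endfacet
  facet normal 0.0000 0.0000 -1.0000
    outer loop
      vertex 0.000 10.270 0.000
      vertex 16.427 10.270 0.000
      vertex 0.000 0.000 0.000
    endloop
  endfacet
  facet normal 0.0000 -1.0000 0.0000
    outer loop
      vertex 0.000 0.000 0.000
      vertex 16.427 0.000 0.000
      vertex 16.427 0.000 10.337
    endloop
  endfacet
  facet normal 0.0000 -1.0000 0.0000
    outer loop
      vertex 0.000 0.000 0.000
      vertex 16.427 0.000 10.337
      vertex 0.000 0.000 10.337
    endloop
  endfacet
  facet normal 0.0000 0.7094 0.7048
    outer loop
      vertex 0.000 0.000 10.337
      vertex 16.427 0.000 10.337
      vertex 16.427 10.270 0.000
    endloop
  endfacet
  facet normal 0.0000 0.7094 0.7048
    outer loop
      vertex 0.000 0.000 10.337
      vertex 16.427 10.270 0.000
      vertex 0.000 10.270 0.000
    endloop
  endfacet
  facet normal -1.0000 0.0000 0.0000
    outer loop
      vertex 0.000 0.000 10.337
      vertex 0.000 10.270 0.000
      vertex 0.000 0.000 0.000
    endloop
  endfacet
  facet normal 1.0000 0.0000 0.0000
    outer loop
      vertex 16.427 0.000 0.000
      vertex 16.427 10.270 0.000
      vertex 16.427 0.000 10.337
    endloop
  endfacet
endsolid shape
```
; perimeter-only toolpath
G21 ; units = mm
G90 ; absolute positioning
G28 ; home
; layer 1
G0 Z1.477
G0 X0.000 Y0.000
G1 X16.427 Y0.000
G1 X16.427 Y8.803
G1 X0.000 Y8.803
G1 X0.000 Y0.000
; layer 2
G0 Z2.953
G0 X0.000 Y0.000
G1 X16.427 Y0.000
G1 X16.427 Y7.336
G1 X0.000 Y7.336
G1 X0.000 Y0.000
; layer 3
G0 Z4.430
G0 X0.000 Y0.000
G1 X16.427 Y0.000
G1 X16.427 Y5.869
G1 X0.000 Y5.869
G1 X0.000 Y0.000
; layer 4
G0 Z5.907
G0 X0.000 Y0.000
G1 X16.427 Y0.000
G1 X16.427 Y4.401
G1 X0.000 Y4.401
G1 X0.000 Y0.000
; layer 5
G0 Z7.384
G0 X0.000 Y0.000
G1 X16.427 Y0.000
G1 X16.427 Y2.934
G1 X0.000 Y2.934
G1 X0.000 Y0.000
; layer 6
G0 Z8.860
G0 X0.000 Y0.000
G1 X16.427 Y0.000
G1 X16.427 Y1.467
G1 X0.000 Y1.467
G1 X0.000 Y0.000
M2 ; end

The solid is a wedge (ramp): 16.4 × 10.3 mm base, rising to 10.3 mm along the y=0 edge and sloping linearly to z=0 at y=10.3. Slicing at Δz = 1.477 mm — 7 equal slices spanning the solid's height, so layer i sits at z = i·h/7 — gives 6 non-empty perimeters. Each is a 4-segment closed polygon; G0 lifts to the layer z and rapids to the start vertex, then G1 traces the edges. The cross-section shrinks linearly with z (the slice at the apex is degenerate and omitted).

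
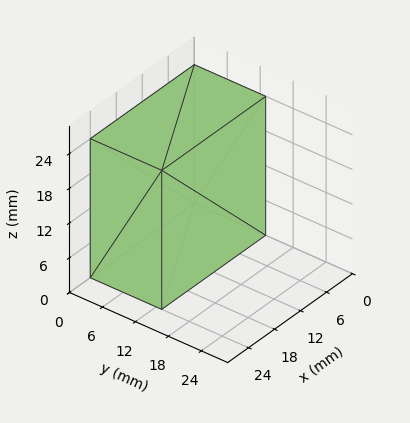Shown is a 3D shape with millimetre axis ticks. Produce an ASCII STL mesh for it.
Reading the render: the shape is a rectangular box, roughly 24 × 13 mm footprint and 24 mm tall (dimensions read to the nearest mm from the axis ticks). For the STL, each face is triangulated and given an outward normal.

solid part
  facet normal 0.0000 0.0000 -1.0000
    outer loop
      vertex 24.0 13.0 0.0
      vertex 24.0 0.0 0.0
      vertex 0.0 0.0 0.0
    endloop
  endfacet
  facet normal 0.0000 0.0000 -1.0000
    outer loop
      vertex 0.0 13.0 0.0
      vertex 24.0 13.0 0.0
      vertex 0.0 0.0 0.0
    endloop
  endfacet
  facet normal 0.0000 0.0000 1.0000
    outer loop
      vertex 0.0 0.0 24.0
      vertex 24.0 0.0 24.0
      vertex 24.0 13.0 24.0
    endloop
  endfacet
  facet normal 0.0000 0.0000 1.0000
    outer loop
      vertex 0.0 0.0 24.0
      vertex 24.0 13.0 24.0
      vertex 0.0 13.0 24.0
    endloop
  endfacet
  facet normal 0.0000 -1.0000 0.0000
    outer loop
      vertex 0.0 0.0 0.0
      vertex 24.0 0.0 0.0
      vertex 24.0 0.0 24.0
    endloop
  endfacet
  facet normal 0.0000 -1.0000 0.0000
    outer loop
      vertex 0.0 0.0 0.0
      vertex 24.0 0.0 24.0
      vertex 0.0 0.0 24.0
    endloop
  endfacet
  facet normal 0.0000 1.0000 0.0000
    outer loop
      vertex 24.0 13.0 24.0
      vertex 24.0 13.0 0.0
      vertex 0.0 13.0 0.0
    endloop
  endfacet
  facet normal 0.0000 1.0000 0.0000
    outer loop
      vertex 0.0 13.0 24.0
      vertex 24.0 13.0 24.0
      vertex 0.0 13.0 0.0
    endloop
  endfacet
  facet normal -1.0000 0.0000 0.0000
    outer loop
      vertex 0.0 13.0 24.0
      vertex 0.0 13.0 0.0
      vertex 0.0 0.0 0.0
    endloop
  endfacet
  facet normal -1.0000 0.0000 0.0000
    outer loop
      vertex 0.0 0.0 24.0
      vertex 0.0 13.0 24.0
      vertex 0.0 0.0 0.0
    endloop
  endfacet
  facet normal 1.0000 0.0000 0.0000
    outer loop
      vertex 24.0 0.0 0.0
      vertex 24.0 13.0 0.0
      vertex 24.0 13.0 24.0
    endloop
  endfacet
  facet normal 1.0000 0.0000 0.0000
    outer loop
      vertex 24.0 0.0 0.0
      vertex 24.0 13.0 24.0
      vertex 24.0 0.0 24.0
    endloop
  endfacet
endsolid part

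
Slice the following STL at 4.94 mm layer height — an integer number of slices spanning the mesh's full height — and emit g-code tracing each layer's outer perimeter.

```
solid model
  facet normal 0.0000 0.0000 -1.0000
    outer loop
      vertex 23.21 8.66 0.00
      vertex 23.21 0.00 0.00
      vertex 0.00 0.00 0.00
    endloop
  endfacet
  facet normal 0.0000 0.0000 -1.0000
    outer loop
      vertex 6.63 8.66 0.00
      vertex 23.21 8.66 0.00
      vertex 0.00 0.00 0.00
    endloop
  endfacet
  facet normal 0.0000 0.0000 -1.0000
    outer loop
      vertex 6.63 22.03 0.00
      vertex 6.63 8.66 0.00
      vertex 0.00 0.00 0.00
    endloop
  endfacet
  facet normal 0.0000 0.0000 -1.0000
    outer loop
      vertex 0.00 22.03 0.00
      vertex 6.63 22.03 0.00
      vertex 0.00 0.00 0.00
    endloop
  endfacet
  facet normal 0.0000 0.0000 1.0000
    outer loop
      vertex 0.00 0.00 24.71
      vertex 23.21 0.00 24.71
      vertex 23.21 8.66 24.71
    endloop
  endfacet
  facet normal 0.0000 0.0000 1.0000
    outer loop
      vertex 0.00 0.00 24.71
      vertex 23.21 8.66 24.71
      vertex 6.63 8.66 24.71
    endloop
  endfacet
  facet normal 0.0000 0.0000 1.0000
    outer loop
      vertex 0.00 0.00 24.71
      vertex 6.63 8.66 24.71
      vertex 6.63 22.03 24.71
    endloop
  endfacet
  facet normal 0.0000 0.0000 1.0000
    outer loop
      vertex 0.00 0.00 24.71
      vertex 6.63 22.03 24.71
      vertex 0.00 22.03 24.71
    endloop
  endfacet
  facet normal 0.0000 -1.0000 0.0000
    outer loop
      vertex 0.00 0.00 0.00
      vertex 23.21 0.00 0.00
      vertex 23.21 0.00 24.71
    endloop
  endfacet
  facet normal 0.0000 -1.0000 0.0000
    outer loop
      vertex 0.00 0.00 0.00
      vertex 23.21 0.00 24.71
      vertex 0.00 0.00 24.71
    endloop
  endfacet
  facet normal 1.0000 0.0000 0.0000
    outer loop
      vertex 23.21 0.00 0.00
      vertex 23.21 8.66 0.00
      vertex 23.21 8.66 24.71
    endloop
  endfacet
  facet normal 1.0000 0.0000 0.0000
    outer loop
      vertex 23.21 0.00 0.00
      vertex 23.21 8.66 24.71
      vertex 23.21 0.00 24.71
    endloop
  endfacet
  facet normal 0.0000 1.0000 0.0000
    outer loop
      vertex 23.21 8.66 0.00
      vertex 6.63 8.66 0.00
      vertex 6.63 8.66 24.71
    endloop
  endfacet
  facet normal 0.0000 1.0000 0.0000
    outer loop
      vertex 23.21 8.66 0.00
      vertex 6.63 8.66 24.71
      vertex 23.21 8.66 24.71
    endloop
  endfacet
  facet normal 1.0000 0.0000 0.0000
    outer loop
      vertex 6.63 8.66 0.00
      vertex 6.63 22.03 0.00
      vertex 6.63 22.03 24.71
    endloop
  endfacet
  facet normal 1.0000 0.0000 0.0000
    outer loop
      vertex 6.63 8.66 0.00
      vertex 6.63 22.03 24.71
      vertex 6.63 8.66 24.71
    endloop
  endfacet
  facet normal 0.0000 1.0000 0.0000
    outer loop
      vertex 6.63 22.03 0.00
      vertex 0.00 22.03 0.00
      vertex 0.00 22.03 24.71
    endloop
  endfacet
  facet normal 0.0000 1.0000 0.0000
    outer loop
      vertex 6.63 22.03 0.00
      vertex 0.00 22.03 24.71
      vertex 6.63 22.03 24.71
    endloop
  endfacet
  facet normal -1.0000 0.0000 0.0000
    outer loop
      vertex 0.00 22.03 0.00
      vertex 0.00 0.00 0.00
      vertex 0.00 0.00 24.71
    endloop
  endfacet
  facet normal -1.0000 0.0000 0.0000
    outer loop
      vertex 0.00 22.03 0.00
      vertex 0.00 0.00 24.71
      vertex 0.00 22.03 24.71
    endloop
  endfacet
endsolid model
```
; perimeter-only toolpath
G21 ; units = mm
G90 ; absolute positioning
G28 ; home
; layer 1
G0 Z4.94
G0 X0.00 Y0.00
G1 X23.21 Y0.00
G1 X23.21 Y8.66
G1 X6.63 Y8.66
G1 X6.63 Y22.03
G1 X0.00 Y22.03
G1 X0.00 Y0.00
; layer 2
G0 Z9.88
G0 X0.00 Y0.00
G1 X23.21 Y0.00
G1 X23.21 Y8.66
G1 X6.63 Y8.66
G1 X6.63 Y22.03
G1 X0.00 Y22.03
G1 X0.00 Y0.00
; layer 3
G0 Z14.83
G0 X0.00 Y0.00
G1 X23.21 Y0.00
G1 X23.21 Y8.66
G1 X6.63 Y8.66
G1 X6.63 Y22.03
G1 X0.00 Y22.03
G1 X0.00 Y0.00
; layer 4
G0 Z19.77
G0 X0.00 Y0.00
G1 X23.21 Y0.00
G1 X23.21 Y8.66
G1 X6.63 Y8.66
G1 X6.63 Y22.03
G1 X0.00 Y22.03
G1 X0.00 Y0.00
; layer 5
G0 Z24.71
G0 X0.00 Y0.00
G1 X23.21 Y0.00
G1 X23.21 Y8.66
G1 X6.63 Y8.66
G1 X6.63 Y22.03
G1 X0.00 Y22.03
G1 X0.00 Y0.00
M2 ; end

The solid is an L-shaped prism: outer 23.2 × 22 mm, arm thicknesses ≈ 8.66 mm (horizontal) and 6.63 mm (vertical), extruded 24.7 mm in z. Slicing at Δz = 4.94 mm — 5 equal slices spanning the solid's height, so layer i sits at z = i·h/5 — gives 5 non-empty perimeters. Each is a 6-segment closed polygon; G0 lifts to the layer z and rapids to the start vertex, then G1 traces the edges.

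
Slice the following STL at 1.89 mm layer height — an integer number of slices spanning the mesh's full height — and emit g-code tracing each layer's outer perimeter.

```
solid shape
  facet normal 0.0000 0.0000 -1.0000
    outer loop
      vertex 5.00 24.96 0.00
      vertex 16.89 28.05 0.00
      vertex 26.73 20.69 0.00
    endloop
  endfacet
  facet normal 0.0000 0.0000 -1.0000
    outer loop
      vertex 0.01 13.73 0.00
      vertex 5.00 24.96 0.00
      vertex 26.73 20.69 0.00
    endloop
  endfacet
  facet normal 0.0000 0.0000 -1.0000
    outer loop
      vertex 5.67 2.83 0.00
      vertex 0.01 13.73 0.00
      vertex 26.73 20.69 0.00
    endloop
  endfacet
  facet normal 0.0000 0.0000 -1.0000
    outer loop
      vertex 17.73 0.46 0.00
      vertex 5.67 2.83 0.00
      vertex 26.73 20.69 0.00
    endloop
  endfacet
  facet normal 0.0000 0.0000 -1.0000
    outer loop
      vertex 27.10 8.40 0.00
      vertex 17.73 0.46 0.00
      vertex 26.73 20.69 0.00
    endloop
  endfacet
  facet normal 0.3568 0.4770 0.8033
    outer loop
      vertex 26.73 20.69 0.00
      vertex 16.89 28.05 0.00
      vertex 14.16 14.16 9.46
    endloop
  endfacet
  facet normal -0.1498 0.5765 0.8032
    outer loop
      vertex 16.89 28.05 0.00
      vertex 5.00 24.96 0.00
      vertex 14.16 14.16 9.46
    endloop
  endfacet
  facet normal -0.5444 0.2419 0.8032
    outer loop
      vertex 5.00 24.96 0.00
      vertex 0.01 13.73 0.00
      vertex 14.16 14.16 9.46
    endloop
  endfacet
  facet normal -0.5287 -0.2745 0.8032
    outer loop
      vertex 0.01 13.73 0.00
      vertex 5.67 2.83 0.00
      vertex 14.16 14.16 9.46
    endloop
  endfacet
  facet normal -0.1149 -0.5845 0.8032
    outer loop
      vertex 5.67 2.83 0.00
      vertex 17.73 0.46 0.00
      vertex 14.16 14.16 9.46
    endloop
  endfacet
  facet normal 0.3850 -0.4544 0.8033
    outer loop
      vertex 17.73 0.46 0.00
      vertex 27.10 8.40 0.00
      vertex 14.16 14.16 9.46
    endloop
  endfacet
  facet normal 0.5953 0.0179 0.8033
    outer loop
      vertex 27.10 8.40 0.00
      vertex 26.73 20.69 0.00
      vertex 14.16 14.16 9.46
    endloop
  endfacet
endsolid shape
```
; perimeter-only toolpath
G21 ; units = mm
G90 ; absolute positioning
G28 ; home
; layer 1
G0 Z1.89
G0 X24.22 Y19.38
G1 X16.34 Y25.27
G1 X6.83 Y22.80
G1 X2.84 Y13.82
G1 X7.37 Y5.10
G1 X17.02 Y3.20
G1 X24.51 Y9.55
G1 X24.22 Y19.38
; layer 2
G0 Z3.78
G0 X21.70 Y18.08
G1 X15.80 Y22.49
G1 X8.66 Y20.64
G1 X5.67 Y13.90
G1 X9.07 Y7.36
G1 X16.30 Y5.94
G1 X21.92 Y10.70
G1 X21.70 Y18.08
; layer 3
G0 Z5.68
G0 X19.19 Y16.77
G1 X15.25 Y19.72
G1 X10.50 Y18.48
G1 X8.50 Y13.99
G1 X10.76 Y9.63
G1 X15.59 Y8.68
G1 X19.34 Y11.86
G1 X19.19 Y16.77
; layer 4
G0 Z7.57
G0 X16.67 Y15.47
G1 X14.71 Y16.94
G1 X12.33 Y16.32
G1 X11.33 Y14.07
G1 X12.46 Y11.89
G1 X14.87 Y11.42
G1 X16.75 Y13.01
G1 X16.67 Y15.47
M2 ; end

The solid is a regular 7-sided pyramid, base circumscribed radius ≈ 14.2 mm, apex at z ≈ 9.46 mm. Slicing at Δz = 1.89 mm — 5 equal slices spanning the solid's height, so layer i sits at z = i·h/5 — gives 4 non-empty perimeters. Each is a 7-segment closed polygon; G0 lifts to the layer z and rapids to the start vertex, then G1 traces the edges. The cross-section shrinks linearly with z (the slice at the apex is degenerate and omitted).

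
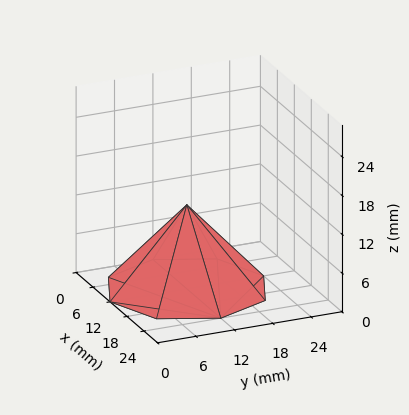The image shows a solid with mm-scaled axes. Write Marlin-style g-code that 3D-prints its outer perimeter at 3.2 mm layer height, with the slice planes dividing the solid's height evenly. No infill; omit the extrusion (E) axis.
Reading the render: the shape is a regular 8-sided pyramid, base circumscribed radius ≈ 12 mm, apex at z ≈ 13 mm (dimensions read to the nearest mm from the axis ticks). For the g-code, the solid's height is divided into equal slices at the stated Δz and each level perimeter traced with G1 moves after a G0 lift.

; perimeter-only toolpath
G21 ; units = mm
G90 ; absolute positioning
G28 ; home
; layer 1
G0 Z3.2
G0 X21.0 Y12.0
G1 X18.4 Y18.4
G1 X12.0 Y21.0
G1 X5.6 Y18.4
G1 X3.0 Y12.0
G1 X5.6 Y5.6
G1 X12.0 Y3.0
G1 X18.4 Y5.6
G1 X21.0 Y12.0
; layer 2
G0 Z6.5
G0 X18.0 Y12.0
G1 X16.2 Y16.2
G1 X12.0 Y18.0
G1 X7.8 Y16.2
G1 X6.0 Y12.0
G1 X7.8 Y7.8
G1 X12.0 Y6.0
G1 X16.2 Y7.8
G1 X18.0 Y12.0
; layer 3
G0 Z9.8
G0 X15.0 Y12.0
G1 X14.1 Y14.1
G1 X12.0 Y15.0
G1 X9.9 Y14.1
G1 X9.0 Y12.0
G1 X9.9 Y9.9
G1 X12.0 Y9.0
G1 X14.1 Y9.9
G1 X15.0 Y12.0
M2 ; end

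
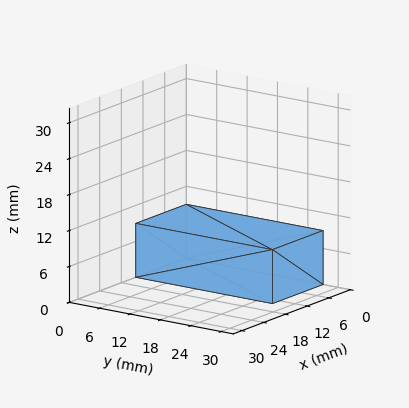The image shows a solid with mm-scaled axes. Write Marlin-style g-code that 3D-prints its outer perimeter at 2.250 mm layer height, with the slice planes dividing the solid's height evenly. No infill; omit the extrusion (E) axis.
Reading the render: the shape is a rectangular box, roughly 14 × 27 mm footprint and 9 mm tall (dimensions read to the nearest mm from the axis ticks). For the g-code, the solid's height is divided into equal slices at the stated Δz and each level perimeter traced with G1 moves after a G0 lift.

; perimeter-only toolpath
G21 ; units = mm
G90 ; absolute positioning
G28 ; home
; layer 1
G0 Z2.250
G0 X0.000 Y0.000
G1 X14.000 Y0.000
G1 X14.000 Y27.000
G1 X0.000 Y27.000
G1 X0.000 Y0.000
; layer 2
G0 Z4.500
G0 X0.000 Y0.000
G1 X14.000 Y0.000
G1 X14.000 Y27.000
G1 X0.000 Y27.000
G1 X0.000 Y0.000
; layer 3
G0 Z6.750
G0 X0.000 Y0.000
G1 X14.000 Y0.000
G1 X14.000 Y27.000
G1 X0.000 Y27.000
G1 X0.000 Y0.000
; layer 4
G0 Z9.000
G0 X0.000 Y0.000
G1 X14.000 Y0.000
G1 X14.000 Y27.000
G1 X0.000 Y27.000
G1 X0.000 Y0.000
M2 ; end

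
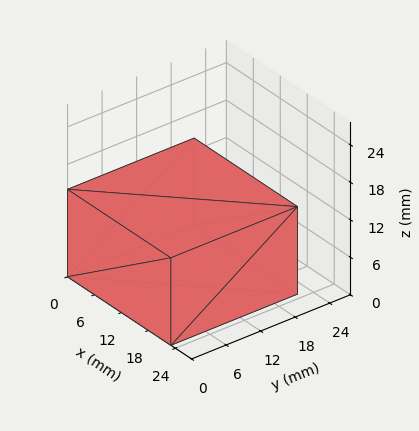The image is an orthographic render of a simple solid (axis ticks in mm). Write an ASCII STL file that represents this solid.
Reading the render: the shape is a rectangular box, roughly 23 × 22 mm footprint and 14 mm tall (dimensions read to the nearest mm from the axis ticks). For the STL, each face is triangulated and given an outward normal.

solid part
  facet normal 0.0000 0.0000 -1.0000
    outer loop
      vertex 23.0 22.0 0.0
      vertex 23.0 0.0 0.0
      vertex 0.0 0.0 0.0
    endloop
  endfacet
  facet normal 0.0000 0.0000 -1.0000
    outer loop
      vertex 0.0 22.0 0.0
      vertex 23.0 22.0 0.0
      vertex 0.0 0.0 0.0
    endloop
  endfacet
  facet normal 0.0000 0.0000 1.0000
    outer loop
      vertex 0.0 0.0 14.0
      vertex 23.0 0.0 14.0
      vertex 23.0 22.0 14.0
    endloop
  endfacet
  facet normal 0.0000 0.0000 1.0000
    outer loop
      vertex 0.0 0.0 14.0
      vertex 23.0 22.0 14.0
      vertex 0.0 22.0 14.0
    endloop
  endfacet
  facet normal 0.0000 -1.0000 0.0000
    outer loop
      vertex 0.0 0.0 0.0
      vertex 23.0 0.0 0.0
      vertex 23.0 0.0 14.0
    endloop
  endfacet
  facet normal 0.0000 -1.0000 0.0000
    outer loop
      vertex 0.0 0.0 0.0
      vertex 23.0 0.0 14.0
      vertex 0.0 0.0 14.0
    endloop
  endfacet
  facet normal 0.0000 1.0000 0.0000
    outer loop
      vertex 23.0 22.0 14.0
      vertex 23.0 22.0 0.0
      vertex 0.0 22.0 0.0
    endloop
  endfacet
  facet normal 0.0000 1.0000 0.0000
    outer loop
      vertex 0.0 22.0 14.0
      vertex 23.0 22.0 14.0
      vertex 0.0 22.0 0.0
    endloop
  endfacet
  facet normal -1.0000 0.0000 0.0000
    outer loop
      vertex 0.0 22.0 14.0
      vertex 0.0 22.0 0.0
      vertex 0.0 0.0 0.0
    endloop
  endfacet
  facet normal -1.0000 0.0000 0.0000
    outer loop
      vertex 0.0 0.0 14.0
      vertex 0.0 22.0 14.0
      vertex 0.0 0.0 0.0
    endloop
  endfacet
  facet normal 1.0000 0.0000 0.0000
    outer loop
      vertex 23.0 0.0 0.0
      vertex 23.0 22.0 0.0
      vertex 23.0 22.0 14.0
    endloop
  endfacet
  facet normal 1.0000 0.0000 0.0000
    outer loop
      vertex 23.0 0.0 0.0
      vertex 23.0 22.0 14.0
      vertex 23.0 0.0 14.0
    endloop
  endfacet
endsolid part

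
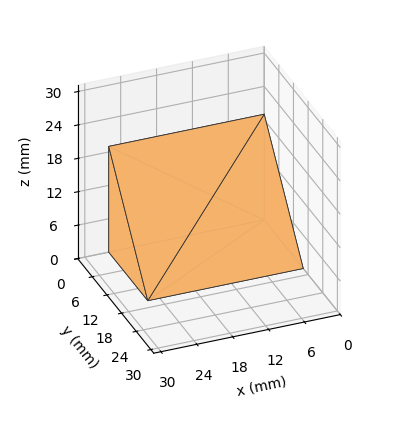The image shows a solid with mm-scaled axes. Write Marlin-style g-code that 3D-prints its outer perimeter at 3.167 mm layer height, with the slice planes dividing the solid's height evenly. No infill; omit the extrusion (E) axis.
Reading the render: the shape is a wedge (ramp): 26 × 16 mm base, rising to 19 mm along the y=0 edge and sloping linearly to z=0 at y=16 (dimensions read to the nearest mm from the axis ticks). For the g-code, the solid's height is divided into equal slices at the stated Δz and each level perimeter traced with G1 moves after a G0 lift.

; perimeter-only toolpath
G21 ; units = mm
G90 ; absolute positioning
G28 ; home
; layer 1
G0 Z3.167
G0 X0.000 Y0.000
G1 X26.000 Y0.000
G1 X26.000 Y13.333
G1 X0.000 Y13.333
G1 X0.000 Y0.000
; layer 2
G0 Z6.333
G0 X0.000 Y0.000
G1 X26.000 Y0.000
G1 X26.000 Y10.667
G1 X0.000 Y10.667
G1 X0.000 Y0.000
; layer 3
G0 Z9.500
G0 X0.000 Y0.000
G1 X26.000 Y0.000
G1 X26.000 Y8.000
G1 X0.000 Y8.000
G1 X0.000 Y0.000
; layer 4
G0 Z12.667
G0 X0.000 Y0.000
G1 X26.000 Y0.000
G1 X26.000 Y5.333
G1 X0.000 Y5.333
G1 X0.000 Y0.000
; layer 5
G0 Z15.833
G0 X0.000 Y0.000
G1 X26.000 Y0.000
G1 X26.000 Y2.667
G1 X0.000 Y2.667
G1 X0.000 Y0.000
M2 ; end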